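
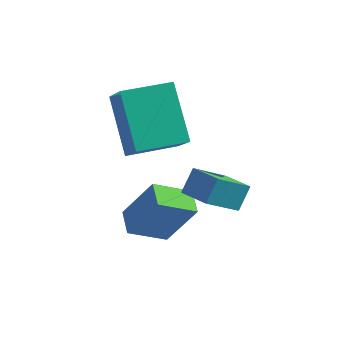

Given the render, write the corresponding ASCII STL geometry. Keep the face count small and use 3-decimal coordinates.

solid 
facet normal -0.840 -0.540 0.048
outer loop
vertex -2.194 -2.261 -0.313
vertex -3.005 -0.88 1.046
vertex -2.713 -1.546 -1.348
endloop
endfacet
facet normal 0.386 -0.657 -0.647
outer loop
vertex -1.335 -0.66 -1.426
vertex -2.194 -2.261 -0.313
vertex -2.713 -1.546 -1.348
endloop
endfacet
facet normal -0.840 -0.541 0.048
outer loop
vertex -2.713 -1.546 -1.348
vertex -3.005 -0.88 1.046
vertex -3.524 -0.166 0.012
endloop
endfacet
facet normal -0.381 0.526 -0.761
outer loop
vertex -3.524 -0.166 0.012
vertex -1.335 -0.66 -1.426
vertex -2.713 -1.546 -1.348
endloop
endfacet
facet normal 0.381 -0.525 0.761
outer loop
vertex -2.194 -2.261 -0.313
vertex -1.627 0.006 0.968
vertex -3.005 -0.88 1.046
endloop
endfacet
facet normal 0.386 -0.657 -0.647
outer loop
vertex -0.816 -1.374 -0.392
vertex -2.194 -2.261 -0.313
vertex -1.335 -0.66 -1.426
endloop
endfacet
facet normal 0.382 -0.525 0.761
outer loop
vertex -0.816 -1.374 -0.392
vertex -1.627 0.006 0.968
vertex -2.194 -2.261 -0.313
endloop
endfacet
facet normal -0.386 0.657 0.647
outer loop
vertex -3.005 -0.88 1.046
vertex -1.627 0.006 0.968
vertex -3.524 -0.166 0.012
endloop
endfacet
facet normal -0.381 0.525 -0.761
outer loop
vertex -2.146 0.721 -0.067
vertex -1.335 -0.66 -1.426
vertex -3.524 -0.166 0.012
endloop
endfacet
facet normal -0.386 0.657 0.647
outer loop
vertex -3.524 -0.166 0.012
vertex -1.627 0.006 0.968
vertex -2.146 0.721 -0.067
endloop
endfacet
facet normal 0.840 0.541 -0.048
outer loop
vertex -2.146 0.721 -0.067
vertex -0.816 -1.374 -0.392
vertex -1.335 -0.66 -1.426
endloop
endfacet
facet normal 0.840 0.541 -0.048
outer loop
vertex -1.627 0.006 0.968
vertex -0.816 -1.374 -0.392
vertex -2.146 0.721 -0.067
endloop
endfacet
facet normal -0.834 0.513 -0.203
outer loop
vertex -0.362 -3.055 0.138
vertex 0.406 -2.22 -0.904
vertex -0.566 -3.627 -0.47
endloop
endfacet
facet normal -0.498 -0.542 0.677
outer loop
vertex 0.234 -4.12 -0.276
vertex -0.362 -3.055 0.138
vertex -0.566 -3.627 -0.47
endloop
endfacet
facet normal -0.834 0.514 -0.202
outer loop
vertex -0.566 -3.627 -0.47
vertex 0.406 -2.22 -0.904
vertex 0.201 -2.792 -1.513
endloop
endfacet
facet normal -0.238 -0.665 -0.708
outer loop
vertex 0.201 -2.792 -1.513
vertex 0.234 -4.12 -0.276
vertex -0.566 -3.627 -0.47
endloop
endfacet
facet normal 0.238 0.665 0.708
outer loop
vertex -0.362 -3.055 0.138
vertex 1.206 -2.713 -0.71
vertex 0.406 -2.22 -0.904
endloop
endfacet
facet normal -0.498 -0.542 0.677
outer loop
vertex 0.439 -3.548 0.333
vertex -0.362 -3.055 0.138
vertex 0.234 -4.12 -0.276
endloop
endfacet
facet normal 0.237 0.666 0.707
outer loop
vertex 0.439 -3.548 0.333
vertex 1.206 -2.713 -0.71
vertex -0.362 -3.055 0.138
endloop
endfacet
facet normal 0.498 0.542 -0.677
outer loop
vertex 0.406 -2.22 -0.904
vertex 1.206 -2.713 -0.71
vertex 0.201 -2.792 -1.513
endloop
endfacet
facet normal -0.237 -0.665 -0.708
outer loop
vertex 1.002 -3.285 -1.318
vertex 0.234 -4.12 -0.276
vertex 0.201 -2.792 -1.513
endloop
endfacet
facet normal 0.498 0.542 -0.677
outer loop
vertex 0.201 -2.792 -1.513
vertex 1.206 -2.713 -0.71
vertex 1.002 -3.285 -1.318
endloop
endfacet
facet normal 0.834 -0.514 0.202
outer loop
vertex 1.002 -3.285 -1.318
vertex 0.439 -3.548 0.333
vertex 0.234 -4.12 -0.276
endloop
endfacet
facet normal 0.834 -0.513 0.203
outer loop
vertex 1.206 -2.713 -0.71
vertex 0.439 -3.548 0.333
vertex 1.002 -3.285 -1.318
endloop
endfacet
facet normal -0.515 -0.094 -0.852
outer loop
vertex -2.203 -3.394 -3.096
vertex -2.54 -2.623 -2.978
vertex -1.169 -2.837 -3.782
endloop
endfacet
facet normal 0.397 -0.907 -0.139
outer loop
vertex -0.3 -2.677 -2.342
vertex -2.203 -3.394 -3.096
vertex -1.169 -2.837 -3.782
endloop
endfacet
facet normal -0.515 -0.095 -0.852
outer loop
vertex -1.169 -2.837 -3.782
vertex -2.54 -2.623 -2.978
vertex -1.507 -2.066 -3.664
endloop
endfacet
facet normal 0.760 0.410 -0.504
outer loop
vertex -1.507 -2.066 -3.664
vertex -0.3 -2.677 -2.342
vertex -1.169 -2.837 -3.782
endloop
endfacet
facet normal -0.760 -0.409 0.504
outer loop
vertex -2.203 -3.394 -3.096
vertex -1.671 -2.463 -1.538
vertex -2.54 -2.623 -2.978
endloop
endfacet
facet normal 0.397 -0.907 -0.139
outer loop
vertex -1.333 -3.234 -1.656
vertex -2.203 -3.394 -3.096
vertex -0.3 -2.677 -2.342
endloop
endfacet
facet normal -0.760 -0.410 0.505
outer loop
vertex -1.333 -3.234 -1.656
vertex -1.671 -2.463 -1.538
vertex -2.203 -3.394 -3.096
endloop
endfacet
facet normal -0.397 0.907 0.139
outer loop
vertex -2.54 -2.623 -2.978
vertex -1.671 -2.463 -1.538
vertex -1.507 -2.066 -3.664
endloop
endfacet
facet normal 0.760 0.409 -0.505
outer loop
vertex -0.637 -1.906 -2.224
vertex -0.3 -2.677 -2.342
vertex -1.507 -2.066 -3.664
endloop
endfacet
facet normal -0.397 0.907 0.139
outer loop
vertex -1.507 -2.066 -3.664
vertex -1.671 -2.463 -1.538
vertex -0.637 -1.906 -2.224
endloop
endfacet
facet normal 0.515 0.095 0.852
outer loop
vertex -0.637 -1.906 -2.224
vertex -1.333 -3.234 -1.656
vertex -0.3 -2.677 -2.342
endloop
endfacet
facet normal 0.514 0.095 0.852
outer loop
vertex -1.671 -2.463 -1.538
vertex -1.333 -3.234 -1.656
vertex -0.637 -1.906 -2.224
endloop
endfacet

endsolid


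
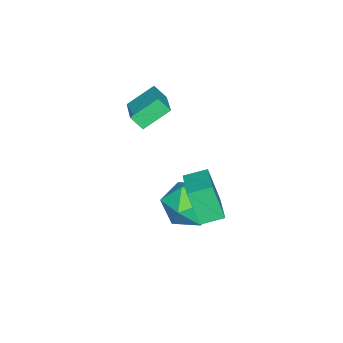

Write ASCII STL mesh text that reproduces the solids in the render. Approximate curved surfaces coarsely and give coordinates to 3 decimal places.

solid 
facet normal -0.582 0.567 0.583
outer loop
vertex -1.517 -0.748 1.885
vertex 0.03 0.21 2.498
vertex -1.606 -0.217 1.28
endloop
endfacet
facet normal -0.806 -0.499 -0.319
outer loop
vertex -0.75 -1.05 0.422
vertex -1.517 -0.748 1.885
vertex -1.606 -0.217 1.28
endloop
endfacet
facet normal -0.582 0.567 0.583
outer loop
vertex -1.606 -0.217 1.28
vertex 0.03 0.21 2.498
vertex -0.059 0.741 1.893
endloop
endfacet
facet normal -0.110 0.656 -0.747
outer loop
vertex -0.059 0.741 1.893
vertex -0.75 -1.05 0.422
vertex -1.606 -0.217 1.28
endloop
endfacet
facet normal 0.110 -0.656 0.747
outer loop
vertex -1.517 -0.748 1.885
vertex 0.886 -0.623 1.64
vertex 0.03 0.21 2.498
endloop
endfacet
facet normal -0.806 -0.499 -0.319
outer loop
vertex -0.661 -1.581 1.027
vertex -1.517 -0.748 1.885
vertex -0.75 -1.05 0.422
endloop
endfacet
facet normal 0.110 -0.656 0.747
outer loop
vertex -0.661 -1.581 1.027
vertex 0.886 -0.623 1.64
vertex -1.517 -0.748 1.885
endloop
endfacet
facet normal 0.806 0.499 0.319
outer loop
vertex 0.03 0.21 2.498
vertex 0.886 -0.623 1.64
vertex -0.059 0.741 1.893
endloop
endfacet
facet normal -0.110 0.656 -0.747
outer loop
vertex 0.797 -0.092 1.035
vertex -0.75 -1.05 0.422
vertex -0.059 0.741 1.893
endloop
endfacet
facet normal 0.806 0.499 0.319
outer loop
vertex -0.059 0.741 1.893
vertex 0.886 -0.623 1.64
vertex 0.797 -0.092 1.035
endloop
endfacet
facet normal 0.582 -0.567 -0.583
outer loop
vertex 0.797 -0.092 1.035
vertex -0.661 -1.581 1.027
vertex -0.75 -1.05 0.422
endloop
endfacet
facet normal 0.582 -0.567 -0.583
outer loop
vertex 0.886 -0.623 1.64
vertex -0.661 -1.581 1.027
vertex 0.797 -0.092 1.035
endloop
endfacet
facet normal -0.826 -0.485 -0.287
outer loop
vertex 2.957 2.733 0.825
vertex 2.391 3.537 1.095
vertex 3.118 3.357 -0.694
endloop
endfacet
facet normal 0.555 -0.788 -0.265
outer loop
vertex 4.729 4.303 -0.135
vertex 2.957 2.733 0.825
vertex 3.118 3.357 -0.694
endloop
endfacet
facet normal -0.826 -0.485 -0.287
outer loop
vertex 3.118 3.357 -0.694
vertex 2.391 3.537 1.095
vertex 2.552 4.161 -0.424
endloop
endfacet
facet normal 0.098 0.378 -0.921
outer loop
vertex 2.552 4.161 -0.424
vertex 4.729 4.303 -0.135
vertex 3.118 3.357 -0.694
endloop
endfacet
facet normal -0.098 -0.378 0.921
outer loop
vertex 2.957 2.733 0.825
vertex 4.002 4.483 1.654
vertex 2.391 3.537 1.095
endloop
endfacet
facet normal 0.555 -0.788 -0.265
outer loop
vertex 4.568 3.679 1.384
vertex 2.957 2.733 0.825
vertex 4.729 4.303 -0.135
endloop
endfacet
facet normal -0.098 -0.378 0.921
outer loop
vertex 4.568 3.679 1.384
vertex 4.002 4.483 1.654
vertex 2.957 2.733 0.825
endloop
endfacet
facet normal -0.555 0.788 0.265
outer loop
vertex 2.391 3.537 1.095
vertex 4.002 4.483 1.654
vertex 2.552 4.161 -0.424
endloop
endfacet
facet normal 0.098 0.378 -0.921
outer loop
vertex 4.163 5.107 0.135
vertex 4.729 4.303 -0.135
vertex 2.552 4.161 -0.424
endloop
endfacet
facet normal -0.555 0.788 0.265
outer loop
vertex 2.552 4.161 -0.424
vertex 4.002 4.483 1.654
vertex 4.163 5.107 0.135
endloop
endfacet
facet normal 0.826 0.485 0.287
outer loop
vertex 4.163 5.107 0.135
vertex 4.568 3.679 1.384
vertex 4.729 4.303 -0.135
endloop
endfacet
facet normal 0.826 0.485 0.287
outer loop
vertex 4.002 4.483 1.654
vertex 4.568 3.679 1.384
vertex 4.163 5.107 0.135
endloop
endfacet
facet normal -0.872 0.486 0.063
outer loop
vertex 1.722 3.712 -1.762
vertex 1.114 2.636 -1.871
vertex 1.431 3.058 -0.749
endloop
endfacet
facet normal -0.363 0.827 0.429
outer loop
vertex 1.722 3.712 -1.762
vertex 1.431 3.058 -0.749
vertex 2.545 3.596 -0.842
endloop
endfacet
facet normal 0.165 0.986 -0.023
outer loop
vertex 1.722 3.712 -1.762
vertex 2.545 3.596 -0.842
vertex 2.917 3.506 -2.022
endloop
endfacet
facet normal -0.018 0.743 -0.669
outer loop
vertex 1.722 3.712 -1.762
vertex 2.917 3.506 -2.022
vertex 2.033 2.912 -2.658
endloop
endfacet
facet normal -0.658 0.434 -0.616
outer loop
vertex 1.722 3.712 -1.762
vertex 2.033 2.912 -2.658
vertex 1.114 2.636 -1.871
endloop
endfacet
facet normal -0.106 0.378 0.920
outer loop
vertex 2.545 3.596 -0.842
vertex 1.431 3.058 -0.749
vertex 2.447 2.448 -0.382
endloop
endfacet
facet normal -0.928 -0.175 0.328
outer loop
vertex 1.431 3.058 -0.749
vertex 1.114 2.636 -1.871
vertex 1.563 1.854 -1.018
endloop
endfacet
facet normal -0.582 -0.259 -0.771
outer loop
vertex 1.114 2.636 -1.871
vertex 2.033 2.912 -2.658
vertex 1.935 1.764 -2.198
endloop
endfacet
facet normal 0.455 0.241 -0.857
outer loop
vertex 2.033 2.912 -2.658
vertex 2.917 3.506 -2.022
vertex 3.049 2.302 -2.291
endloop
endfacet
facet normal 0.749 0.635 0.188
outer loop
vertex 2.917 3.506 -2.022
vertex 2.545 3.596 -0.842
vertex 3.366 2.724 -1.169
endloop
endfacet
facet normal 0.018 -0.743 0.669
outer loop
vertex 2.758 1.648 -1.278
vertex 2.447 2.448 -0.382
vertex 1.563 1.854 -1.018
endloop
endfacet
facet normal -0.165 -0.986 0.023
outer loop
vertex 2.758 1.648 -1.278
vertex 1.563 1.854 -1.018
vertex 1.935 1.764 -2.198
endloop
endfacet
facet normal 0.363 -0.827 -0.429
outer loop
vertex 2.758 1.648 -1.278
vertex 1.935 1.764 -2.198
vertex 3.049 2.302 -2.291
endloop
endfacet
facet normal 0.872 -0.486 -0.063
outer loop
vertex 2.758 1.648 -1.278
vertex 3.049 2.302 -2.291
vertex 3.366 2.724 -1.169
endloop
endfacet
facet normal 0.658 -0.434 0.616
outer loop
vertex 2.758 1.648 -1.278
vertex 3.366 2.724 -1.169
vertex 2.447 2.448 -0.382
endloop
endfacet
facet normal -0.455 -0.241 0.857
outer loop
vertex 1.563 1.854 -1.018
vertex 2.447 2.448 -0.382
vertex 1.431 3.058 -0.749
endloop
endfacet
facet normal -0.749 -0.635 -0.188
outer loop
vertex 1.935 1.764 -2.198
vertex 1.563 1.854 -1.018
vertex 1.114 2.636 -1.871
endloop
endfacet
facet normal 0.106 -0.378 -0.920
outer loop
vertex 3.049 2.302 -2.291
vertex 1.935 1.764 -2.198
vertex 2.033 2.912 -2.658
endloop
endfacet
facet normal 0.928 0.175 -0.328
outer loop
vertex 3.366 2.724 -1.169
vertex 3.049 2.302 -2.291
vertex 2.917 3.506 -2.022
endloop
endfacet
facet normal 0.582 0.259 0.771
outer loop
vertex 2.447 2.448 -0.382
vertex 3.366 2.724 -1.169
vertex 2.545 3.596 -0.842
endloop
endfacet

endsolid


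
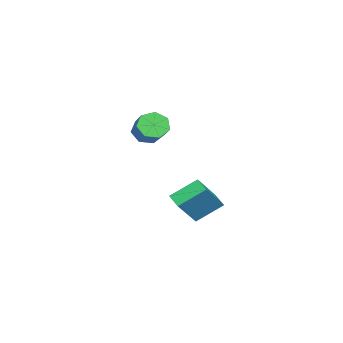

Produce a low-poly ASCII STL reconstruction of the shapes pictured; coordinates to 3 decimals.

solid 
facet normal -0.719 -0.451 -0.529
outer loop
vertex 2.0 -3.738 2.346
vertex 1.511 -3.526 2.83
vertex 1.733 -3.184 2.237
endloop
endfacet
facet normal 0.548 0.101 -0.831
outer loop
vertex 2.0 -3.738 2.346
vertex 1.733 -3.184 2.237
vertex 2.978 -3.125 3.065
endloop
endfacet
facet normal 0.547 0.103 -0.830
outer loop
vertex 2.978 -3.125 3.065
vertex 1.733 -3.184 2.237
vertex 2.71 -2.571 2.957
endloop
endfacet
facet normal 0.719 0.451 0.529
outer loop
vertex 2.978 -3.125 3.065
vertex 2.71 -2.571 2.957
vertex 2.489 -2.914 3.55
endloop
endfacet
facet normal -0.718 -0.451 -0.529
outer loop
vertex 1.733 -3.184 2.237
vertex 1.511 -3.526 2.83
vertex 1.298 -2.888 2.575
endloop
endfacet
facet normal 0.007 0.757 -0.654
outer loop
vertex 1.733 -3.184 2.237
vertex 1.298 -2.888 2.575
vertex 2.71 -2.571 2.957
endloop
endfacet
facet normal 0.007 0.757 -0.654
outer loop
vertex 2.71 -2.571 2.957
vertex 1.298 -2.888 2.575
vertex 2.276 -2.275 3.295
endloop
endfacet
facet normal 0.719 0.451 0.529
outer loop
vertex 2.71 -2.571 2.957
vertex 2.276 -2.275 3.295
vertex 2.489 -2.914 3.55
endloop
endfacet
facet normal -0.719 -0.451 -0.529
outer loop
vertex 1.298 -2.888 2.575
vertex 1.511 -3.526 2.83
vertex 1.024 -3.073 3.105
endloop
endfacet
facet normal -0.539 0.842 0.015
outer loop
vertex 1.298 -2.888 2.575
vertex 1.024 -3.073 3.105
vertex 2.276 -2.275 3.295
endloop
endfacet
facet normal -0.539 0.842 0.015
outer loop
vertex 2.276 -2.275 3.295
vertex 1.024 -3.073 3.105
vertex 2.002 -2.46 3.825
endloop
endfacet
facet normal 0.719 0.451 0.529
outer loop
vertex 2.276 -2.275 3.295
vertex 2.002 -2.46 3.825
vertex 2.489 -2.914 3.55
endloop
endfacet
facet normal -0.719 -0.452 -0.529
outer loop
vertex 1.024 -3.073 3.105
vertex 1.511 -3.526 2.83
vertex 1.117 -3.599 3.428
endloop
endfacet
facet normal -0.679 0.293 0.673
outer loop
vertex 1.024 -3.073 3.105
vertex 1.117 -3.599 3.428
vertex 2.002 -2.46 3.825
endloop
endfacet
facet normal -0.679 0.293 0.673
outer loop
vertex 2.002 -2.46 3.825
vertex 1.117 -3.599 3.428
vertex 2.095 -2.986 4.148
endloop
endfacet
facet normal 0.719 0.451 0.528
outer loop
vertex 2.002 -2.46 3.825
vertex 2.095 -2.986 4.148
vertex 2.489 -2.914 3.55
endloop
endfacet
facet normal -0.719 -0.450 -0.529
outer loop
vertex 1.117 -3.599 3.428
vertex 1.511 -3.526 2.83
vertex 1.506 -4.071 3.301
endloop
endfacet
facet normal -0.308 -0.476 0.824
outer loop
vertex 1.117 -3.599 3.428
vertex 1.506 -4.071 3.301
vertex 2.095 -2.986 4.148
endloop
endfacet
facet normal -0.308 -0.476 0.824
outer loop
vertex 2.095 -2.986 4.148
vertex 1.506 -4.071 3.301
vertex 2.484 -3.458 4.021
endloop
endfacet
facet normal 0.719 0.451 0.528
outer loop
vertex 2.095 -2.986 4.148
vertex 2.484 -3.458 4.021
vertex 2.489 -2.914 3.55
endloop
endfacet
facet normal -0.719 -0.450 -0.529
outer loop
vertex 1.506 -4.071 3.301
vertex 1.511 -3.526 2.83
vertex 1.899 -4.133 2.819
endloop
endfacet
facet normal 0.295 -0.887 0.355
outer loop
vertex 1.506 -4.071 3.301
vertex 1.899 -4.133 2.819
vertex 2.484 -3.458 4.021
endloop
endfacet
facet normal 0.295 -0.887 0.355
outer loop
vertex 2.484 -3.458 4.021
vertex 1.899 -4.133 2.819
vertex 2.877 -3.52 3.539
endloop
endfacet
facet normal 0.719 0.451 0.528
outer loop
vertex 2.484 -3.458 4.021
vertex 2.877 -3.52 3.539
vertex 2.489 -2.914 3.55
endloop
endfacet
facet normal -0.719 -0.450 -0.529
outer loop
vertex 1.899 -4.133 2.819
vertex 1.511 -3.526 2.83
vertex 2.0 -3.738 2.346
endloop
endfacet
facet normal 0.676 -0.630 -0.382
outer loop
vertex 1.899 -4.133 2.819
vertex 2.0 -3.738 2.346
vertex 2.877 -3.52 3.539
endloop
endfacet
facet normal 0.676 -0.631 -0.382
outer loop
vertex 2.877 -3.52 3.539
vertex 2.0 -3.738 2.346
vertex 2.978 -3.125 3.065
endloop
endfacet
facet normal 0.719 0.451 0.529
outer loop
vertex 2.877 -3.52 3.539
vertex 2.978 -3.125 3.065
vertex 2.489 -2.914 3.55
endloop
endfacet
facet normal -0.648 0.230 -0.726
outer loop
vertex -0.717 -2.529 -2.592
vertex -1.325 -1.463 -1.712
vertex -0.167 -1.96 -2.902
endloop
endfacet
facet normal 0.402 -0.706 -0.583
outer loop
vertex 1.005 -2.377 -1.588
vertex -0.717 -2.529 -2.592
vertex -0.167 -1.96 -2.902
endloop
endfacet
facet normal -0.648 0.230 -0.726
outer loop
vertex -0.167 -1.96 -2.902
vertex -1.325 -1.463 -1.712
vertex -0.775 -0.894 -2.022
endloop
endfacet
facet normal 0.647 0.670 -0.364
outer loop
vertex -0.775 -0.894 -2.022
vertex 1.005 -2.377 -1.588
vertex -0.167 -1.96 -2.902
endloop
endfacet
facet normal -0.647 -0.670 0.364
outer loop
vertex -0.717 -2.529 -2.592
vertex -0.153 -1.88 -0.398
vertex -1.325 -1.463 -1.712
endloop
endfacet
facet normal 0.402 -0.706 -0.583
outer loop
vertex 0.455 -2.946 -1.278
vertex -0.717 -2.529 -2.592
vertex 1.005 -2.377 -1.588
endloop
endfacet
facet normal -0.647 -0.670 0.364
outer loop
vertex 0.455 -2.946 -1.278
vertex -0.153 -1.88 -0.398
vertex -0.717 -2.529 -2.592
endloop
endfacet
facet normal -0.402 0.706 0.583
outer loop
vertex -1.325 -1.463 -1.712
vertex -0.153 -1.88 -0.398
vertex -0.775 -0.894 -2.022
endloop
endfacet
facet normal 0.647 0.670 -0.364
outer loop
vertex 0.397 -1.311 -0.708
vertex 1.005 -2.377 -1.588
vertex -0.775 -0.894 -2.022
endloop
endfacet
facet normal -0.402 0.706 0.583
outer loop
vertex -0.775 -0.894 -2.022
vertex -0.153 -1.88 -0.398
vertex 0.397 -1.311 -0.708
endloop
endfacet
facet normal 0.648 -0.230 0.726
outer loop
vertex 0.397 -1.311 -0.708
vertex 0.455 -2.946 -1.278
vertex 1.005 -2.377 -1.588
endloop
endfacet
facet normal 0.648 -0.230 0.726
outer loop
vertex -0.153 -1.88 -0.398
vertex 0.455 -2.946 -1.278
vertex 0.397 -1.311 -0.708
endloop
endfacet

endsolid


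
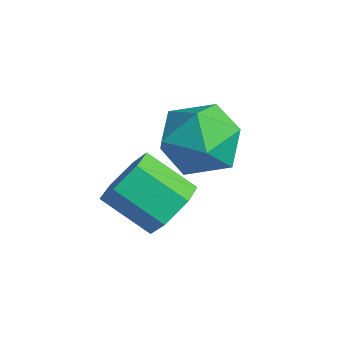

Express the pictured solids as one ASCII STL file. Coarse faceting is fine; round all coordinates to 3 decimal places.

solid 
facet normal -0.543 0.840 0.014
outer loop
vertex -3.256 0.042 -3.472
vertex -4.174 -0.552 -3.457
vertex -3.697 -0.259 -2.517
endloop
endfacet
facet normal 0.086 0.938 0.335
outer loop
vertex -3.256 0.042 -3.472
vertex -3.697 -0.259 -2.517
vertex -2.614 -0.307 -2.659
endloop
endfacet
facet normal 0.600 0.788 -0.136
outer loop
vertex -3.256 0.042 -3.472
vertex -2.614 -0.307 -2.659
vertex -2.421 -0.631 -3.686
endloop
endfacet
facet normal 0.289 0.597 -0.749
outer loop
vertex -3.256 0.042 -3.472
vertex -2.421 -0.631 -3.686
vertex -3.386 -0.782 -4.179
endloop
endfacet
facet normal -0.418 0.629 -0.656
outer loop
vertex -3.256 0.042 -3.472
vertex -3.386 -0.782 -4.179
vertex -4.174 -0.552 -3.457
endloop
endfacet
facet normal 0.135 0.470 0.872
outer loop
vertex -2.614 -0.307 -2.659
vertex -3.697 -0.259 -2.517
vertex -3.134 -1.118 -2.141
endloop
endfacet
facet normal -0.883 0.311 0.351
outer loop
vertex -3.697 -0.259 -2.517
vertex -4.174 -0.552 -3.457
vertex -4.099 -1.269 -2.634
endloop
endfacet
facet normal -0.680 -0.032 -0.732
outer loop
vertex -4.174 -0.552 -3.457
vertex -3.386 -0.782 -4.179
vertex -3.906 -1.593 -3.661
endloop
endfacet
facet normal 0.464 -0.082 -0.882
outer loop
vertex -3.386 -0.782 -4.179
vertex -2.421 -0.631 -3.686
vertex -2.823 -1.641 -3.803
endloop
endfacet
facet normal 0.968 0.228 0.110
outer loop
vertex -2.421 -0.631 -3.686
vertex -2.614 -0.307 -2.659
vertex -2.346 -1.348 -2.863
endloop
endfacet
facet normal -0.289 -0.597 0.749
outer loop
vertex -3.264 -1.942 -2.848
vertex -3.134 -1.118 -2.141
vertex -4.099 -1.269 -2.634
endloop
endfacet
facet normal -0.600 -0.788 0.136
outer loop
vertex -3.264 -1.942 -2.848
vertex -4.099 -1.269 -2.634
vertex -3.906 -1.593 -3.661
endloop
endfacet
facet normal -0.086 -0.938 -0.335
outer loop
vertex -3.264 -1.942 -2.848
vertex -3.906 -1.593 -3.661
vertex -2.823 -1.641 -3.803
endloop
endfacet
facet normal 0.543 -0.840 -0.014
outer loop
vertex -3.264 -1.942 -2.848
vertex -2.823 -1.641 -3.803
vertex -2.346 -1.348 -2.863
endloop
endfacet
facet normal 0.418 -0.629 0.656
outer loop
vertex -3.264 -1.942 -2.848
vertex -2.346 -1.348 -2.863
vertex -3.134 -1.118 -2.141
endloop
endfacet
facet normal -0.464 0.082 0.882
outer loop
vertex -4.099 -1.269 -2.634
vertex -3.134 -1.118 -2.141
vertex -3.697 -0.259 -2.517
endloop
endfacet
facet normal -0.968 -0.228 -0.110
outer loop
vertex -3.906 -1.593 -3.661
vertex -4.099 -1.269 -2.634
vertex -4.174 -0.552 -3.457
endloop
endfacet
facet normal -0.135 -0.470 -0.872
outer loop
vertex -2.823 -1.641 -3.803
vertex -3.906 -1.593 -3.661
vertex -3.386 -0.782 -4.179
endloop
endfacet
facet normal 0.883 -0.311 -0.351
outer loop
vertex -2.346 -1.348 -2.863
vertex -2.823 -1.641 -3.803
vertex -2.421 -0.631 -3.686
endloop
endfacet
facet normal 0.680 0.032 0.732
outer loop
vertex -3.134 -1.118 -2.141
vertex -2.346 -1.348 -2.863
vertex -2.614 -0.307 -2.659
endloop
endfacet
facet normal 0.664 0.492 -0.562
outer loop
vertex -1.667 -2.22 -3.638
vertex -2.142 -2.295 -4.265
vertex -2.208 -1.666 -3.792
endloop
endfacet
facet normal 0.298 0.515 0.804
outer loop
vertex -1.667 -2.22 -3.638
vertex -2.208 -1.666 -3.792
vertex -2.623 -2.93 -2.829
endloop
endfacet
facet normal 0.299 0.514 0.804
outer loop
vertex -2.623 -2.93 -2.829
vertex -2.208 -1.666 -3.792
vertex -3.164 -2.376 -2.982
endloop
endfacet
facet normal -0.664 -0.493 0.563
outer loop
vertex -2.623 -2.93 -2.829
vertex -3.164 -2.376 -2.982
vertex -3.098 -3.005 -3.455
endloop
endfacet
facet normal 0.663 0.493 -0.563
outer loop
vertex -2.208 -1.666 -3.792
vertex -2.142 -2.295 -4.265
vertex -2.684 -1.741 -4.418
endloop
endfacet
facet normal -0.444 0.865 0.234
outer loop
vertex -2.208 -1.666 -3.792
vertex -2.684 -1.741 -4.418
vertex -3.164 -2.376 -2.982
endloop
endfacet
facet normal -0.444 0.865 0.234
outer loop
vertex -3.164 -2.376 -2.982
vertex -2.684 -1.741 -4.418
vertex -3.64 -2.451 -3.608
endloop
endfacet
facet normal -0.663 -0.493 0.563
outer loop
vertex -3.164 -2.376 -2.982
vertex -3.64 -2.451 -3.608
vertex -3.098 -3.005 -3.455
endloop
endfacet
facet normal 0.663 0.494 -0.562
outer loop
vertex -2.684 -1.741 -4.418
vertex -2.142 -2.295 -4.265
vertex -2.617 -2.37 -4.891
endloop
endfacet
facet normal -0.743 0.350 -0.570
outer loop
vertex -2.684 -1.741 -4.418
vertex -2.617 -2.37 -4.891
vertex -3.64 -2.451 -3.608
endloop
endfacet
facet normal -0.743 0.351 -0.570
outer loop
vertex -3.64 -2.451 -3.608
vertex -2.617 -2.37 -4.891
vertex -3.573 -3.08 -4.082
endloop
endfacet
facet normal -0.664 -0.494 0.562
outer loop
vertex -3.64 -2.451 -3.608
vertex -3.573 -3.08 -4.082
vertex -3.098 -3.005 -3.455
endloop
endfacet
facet normal 0.664 0.493 -0.563
outer loop
vertex -2.617 -2.37 -4.891
vertex -2.142 -2.295 -4.265
vertex -2.076 -2.924 -4.738
endloop
endfacet
facet normal -0.299 -0.514 -0.804
outer loop
vertex -2.617 -2.37 -4.891
vertex -2.076 -2.924 -4.738
vertex -3.573 -3.08 -4.082
endloop
endfacet
facet normal -0.298 -0.515 -0.804
outer loop
vertex -3.573 -3.08 -4.082
vertex -2.076 -2.924 -4.738
vertex -3.032 -3.634 -3.928
endloop
endfacet
facet normal -0.664 -0.492 0.562
outer loop
vertex -3.573 -3.08 -4.082
vertex -3.032 -3.634 -3.928
vertex -3.098 -3.005 -3.455
endloop
endfacet
facet normal 0.663 0.493 -0.563
outer loop
vertex -2.076 -2.924 -4.738
vertex -2.142 -2.295 -4.265
vertex -1.6 -2.849 -4.112
endloop
endfacet
facet normal 0.444 -0.865 -0.234
outer loop
vertex -2.076 -2.924 -4.738
vertex -1.6 -2.849 -4.112
vertex -3.032 -3.634 -3.928
endloop
endfacet
facet normal 0.444 -0.865 -0.234
outer loop
vertex -3.032 -3.634 -3.928
vertex -1.6 -2.849 -4.112
vertex -2.556 -3.559 -3.302
endloop
endfacet
facet normal -0.663 -0.493 0.563
outer loop
vertex -3.032 -3.634 -3.928
vertex -2.556 -3.559 -3.302
vertex -3.098 -3.005 -3.455
endloop
endfacet
facet normal 0.664 0.494 -0.562
outer loop
vertex -1.6 -2.849 -4.112
vertex -2.142 -2.295 -4.265
vertex -1.667 -2.22 -3.638
endloop
endfacet
facet normal 0.743 -0.350 0.570
outer loop
vertex -1.6 -2.849 -4.112
vertex -1.667 -2.22 -3.638
vertex -2.556 -3.559 -3.302
endloop
endfacet
facet normal 0.743 -0.350 0.571
outer loop
vertex -2.556 -3.559 -3.302
vertex -1.667 -2.22 -3.638
vertex -2.623 -2.93 -2.829
endloop
endfacet
facet normal -0.663 -0.494 0.562
outer loop
vertex -2.556 -3.559 -3.302
vertex -2.623 -2.93 -2.829
vertex -3.098 -3.005 -3.455
endloop
endfacet

endsolid


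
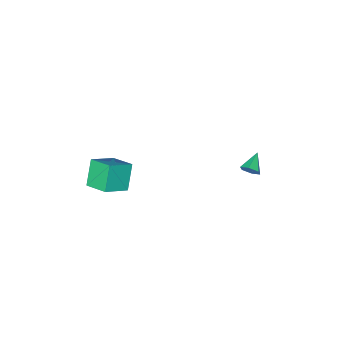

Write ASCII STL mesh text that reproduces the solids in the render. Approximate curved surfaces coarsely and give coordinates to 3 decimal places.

solid 
facet normal 0.784 0.410 -0.465
outer loop
vertex -2.925 0.456 1.047
vertex -3.296 0.859 0.777
vertex -3.044 0.99 1.317
endloop
endfacet
facet normal 0.240 -0.395 0.887
outer loop
vertex -2.925 0.456 1.047
vertex -3.044 0.99 1.317
vertex -4.284 0.341 1.363
endloop
endfacet
facet normal 0.784 0.412 -0.465
outer loop
vertex -3.044 0.99 1.317
vertex -3.296 0.859 0.777
vertex -3.415 1.392 1.048
endloop
endfacet
facet normal -0.187 0.421 0.888
outer loop
vertex -3.044 0.99 1.317
vertex -3.415 1.392 1.048
vertex -4.284 0.341 1.363
endloop
endfacet
facet normal 0.785 0.411 -0.464
outer loop
vertex -3.415 1.392 1.048
vertex -3.296 0.859 0.777
vertex -3.666 1.261 0.507
endloop
endfacet
facet normal -0.731 0.658 0.180
outer loop
vertex -3.415 1.392 1.048
vertex -3.666 1.261 0.507
vertex -4.284 0.341 1.363
endloop
endfacet
facet normal 0.785 0.410 -0.464
outer loop
vertex -3.666 1.261 0.507
vertex -3.296 0.859 0.777
vertex -3.547 0.728 0.237
endloop
endfacet
facet normal -0.846 0.078 -0.527
outer loop
vertex -3.666 1.261 0.507
vertex -3.547 0.728 0.237
vertex -4.284 0.341 1.363
endloop
endfacet
facet normal 0.785 0.410 -0.464
outer loop
vertex -3.547 0.728 0.237
vertex -3.296 0.859 0.777
vertex -3.177 0.325 0.507
endloop
endfacet
facet normal -0.419 -0.739 -0.528
outer loop
vertex -3.547 0.728 0.237
vertex -3.177 0.325 0.507
vertex -4.284 0.341 1.363
endloop
endfacet
facet normal 0.784 0.410 -0.465
outer loop
vertex -3.177 0.325 0.507
vertex -3.296 0.859 0.777
vertex -2.925 0.456 1.047
endloop
endfacet
facet normal 0.124 -0.976 0.179
outer loop
vertex -3.177 0.325 0.507
vertex -2.925 0.456 1.047
vertex -4.284 0.341 1.363
endloop
endfacet
facet normal -0.466 -0.338 0.818
outer loop
vertex 3.792 -2.377 3.493
vertex 2.377 -2.26 2.734
vertex 3.944 -3.803 2.991
endloop
endfacet
facet normal 0.879 -0.072 0.472
outer loop
vertex 4.723 -3.24 1.626
vertex 3.792 -2.377 3.493
vertex 3.944 -3.803 2.991
endloop
endfacet
facet normal -0.466 -0.337 0.818
outer loop
vertex 3.944 -3.803 2.991
vertex 2.377 -2.26 2.734
vertex 2.529 -3.687 2.232
endloop
endfacet
facet normal 0.100 -0.939 -0.330
outer loop
vertex 2.529 -3.687 2.232
vertex 4.723 -3.24 1.626
vertex 3.944 -3.803 2.991
endloop
endfacet
facet normal -0.100 0.939 0.330
outer loop
vertex 3.792 -2.377 3.493
vertex 3.156 -1.697 1.369
vertex 2.377 -2.26 2.734
endloop
endfacet
facet normal 0.879 -0.072 0.472
outer loop
vertex 4.571 -1.813 2.128
vertex 3.792 -2.377 3.493
vertex 4.723 -3.24 1.626
endloop
endfacet
facet normal -0.100 0.938 0.330
outer loop
vertex 4.571 -1.813 2.128
vertex 3.156 -1.697 1.369
vertex 3.792 -2.377 3.493
endloop
endfacet
facet normal -0.879 0.072 -0.472
outer loop
vertex 2.377 -2.26 2.734
vertex 3.156 -1.697 1.369
vertex 2.529 -3.687 2.232
endloop
endfacet
facet normal 0.100 -0.938 -0.331
outer loop
vertex 3.308 -3.123 0.867
vertex 4.723 -3.24 1.626
vertex 2.529 -3.687 2.232
endloop
endfacet
facet normal -0.879 0.072 -0.472
outer loop
vertex 2.529 -3.687 2.232
vertex 3.156 -1.697 1.369
vertex 3.308 -3.123 0.867
endloop
endfacet
facet normal 0.466 0.337 -0.818
outer loop
vertex 3.308 -3.123 0.867
vertex 4.571 -1.813 2.128
vertex 4.723 -3.24 1.626
endloop
endfacet
facet normal 0.466 0.338 -0.818
outer loop
vertex 3.156 -1.697 1.369
vertex 4.571 -1.813 2.128
vertex 3.308 -3.123 0.867
endloop
endfacet

endsolid


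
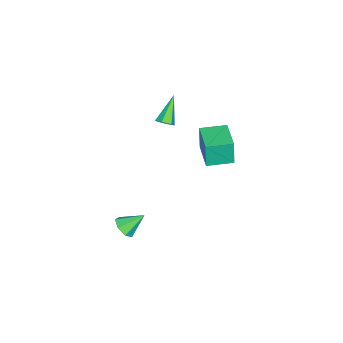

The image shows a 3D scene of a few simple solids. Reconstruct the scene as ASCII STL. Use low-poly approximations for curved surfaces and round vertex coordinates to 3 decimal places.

solid 
facet normal 0.741 0.081 -0.666
outer loop
vertex -1.142 -1.365 1.487
vertex -1.522 -1.373 1.063
vertex -1.366 -0.877 1.297
endloop
endfacet
facet normal 0.342 0.473 0.812
outer loop
vertex -1.142 -1.365 1.487
vertex -1.366 -0.877 1.297
vertex -2.938 -1.527 2.337
endloop
endfacet
facet normal 0.741 0.082 -0.667
outer loop
vertex -1.366 -0.877 1.297
vertex -1.522 -1.373 1.063
vertex -1.747 -0.884 0.873
endloop
endfacet
facet normal -0.251 0.945 0.210
outer loop
vertex -1.366 -0.877 1.297
vertex -1.747 -0.884 0.873
vertex -2.938 -1.527 2.337
endloop
endfacet
facet normal 0.741 0.082 -0.667
outer loop
vertex -1.747 -0.884 0.873
vertex -1.522 -1.373 1.063
vertex -1.903 -1.38 0.639
endloop
endfacet
facet normal -0.779 0.451 -0.436
outer loop
vertex -1.747 -0.884 0.873
vertex -1.903 -1.38 0.639
vertex -2.938 -1.527 2.337
endloop
endfacet
facet normal 0.741 0.080 -0.667
outer loop
vertex -1.903 -1.38 0.639
vertex -1.522 -1.373 1.063
vertex -1.679 -1.868 0.829
endloop
endfacet
facet normal -0.712 -0.513 -0.479
outer loop
vertex -1.903 -1.38 0.639
vertex -1.679 -1.868 0.829
vertex -2.938 -1.527 2.337
endloop
endfacet
facet normal 0.741 0.080 -0.667
outer loop
vertex -1.679 -1.868 0.829
vertex -1.522 -1.373 1.063
vertex -1.298 -1.861 1.253
endloop
endfacet
facet normal -0.119 -0.985 0.123
outer loop
vertex -1.679 -1.868 0.829
vertex -1.298 -1.861 1.253
vertex -2.938 -1.527 2.337
endloop
endfacet
facet normal 0.741 0.081 -0.666
outer loop
vertex -1.298 -1.861 1.253
vertex -1.522 -1.373 1.063
vertex -1.142 -1.365 1.487
endloop
endfacet
facet normal 0.408 -0.491 0.769
outer loop
vertex -1.298 -1.861 1.253
vertex -1.142 -1.365 1.487
vertex -2.938 -1.527 2.337
endloop
endfacet
facet normal -0.599 0.800 0.017
outer loop
vertex -4.299 1.145 -0.395
vertex -2.755 2.299 -0.291
vertex -4.244 1.221 -2.042
endloop
endfacet
facet normal -0.800 -0.598 -0.054
outer loop
vertex -3.285 -0.059 -2.069
vertex -4.299 1.145 -0.395
vertex -4.244 1.221 -2.042
endloop
endfacet
facet normal -0.599 0.800 0.017
outer loop
vertex -4.244 1.221 -2.042
vertex -2.755 2.299 -0.291
vertex -2.7 2.375 -1.938
endloop
endfacet
facet normal 0.033 0.046 -0.998
outer loop
vertex -2.7 2.375 -1.938
vertex -3.285 -0.059 -2.069
vertex -4.244 1.221 -2.042
endloop
endfacet
facet normal -0.033 -0.046 0.998
outer loop
vertex -4.299 1.145 -0.395
vertex -1.796 1.019 -0.318
vertex -2.755 2.299 -0.291
endloop
endfacet
facet normal -0.800 -0.598 -0.054
outer loop
vertex -3.34 -0.135 -0.422
vertex -4.299 1.145 -0.395
vertex -3.285 -0.059 -2.069
endloop
endfacet
facet normal -0.033 -0.046 0.998
outer loop
vertex -3.34 -0.135 -0.422
vertex -1.796 1.019 -0.318
vertex -4.299 1.145 -0.395
endloop
endfacet
facet normal 0.800 0.598 0.054
outer loop
vertex -2.755 2.299 -0.291
vertex -1.796 1.019 -0.318
vertex -2.7 2.375 -1.938
endloop
endfacet
facet normal 0.033 0.046 -0.998
outer loop
vertex -1.741 1.095 -1.965
vertex -3.285 -0.059 -2.069
vertex -2.7 2.375 -1.938
endloop
endfacet
facet normal 0.800 0.598 0.054
outer loop
vertex -2.7 2.375 -1.938
vertex -1.796 1.019 -0.318
vertex -1.741 1.095 -1.965
endloop
endfacet
facet normal 0.599 -0.800 -0.017
outer loop
vertex -1.741 1.095 -1.965
vertex -3.34 -0.135 -0.422
vertex -3.285 -0.059 -2.069
endloop
endfacet
facet normal 0.599 -0.800 -0.017
outer loop
vertex -1.796 1.019 -0.318
vertex -3.34 -0.135 -0.422
vertex -1.741 1.095 -1.965
endloop
endfacet
facet normal 0.447 -0.625 -0.640
outer loop
vertex 4.828 -0.944 -2.546
vertex 4.252 -0.871 -3.02
vertex 4.88 -0.462 -2.981
endloop
endfacet
facet normal 0.617 0.490 0.616
outer loop
vertex 4.828 -0.944 -2.546
vertex 4.88 -0.462 -2.981
vertex 3.608 0.031 -2.1
endloop
endfacet
facet normal 0.447 -0.626 -0.639
outer loop
vertex 4.88 -0.462 -2.981
vertex 4.252 -0.871 -3.02
vertex 4.459 -0.288 -3.446
endloop
endfacet
facet normal 0.369 0.929 0.013
outer loop
vertex 4.88 -0.462 -2.981
vertex 4.459 -0.288 -3.446
vertex 3.608 0.031 -2.1
endloop
endfacet
facet normal 0.447 -0.626 -0.639
outer loop
vertex 4.459 -0.288 -3.446
vertex 4.252 -0.871 -3.02
vertex 3.882 -0.553 -3.59
endloop
endfacet
facet normal -0.300 0.868 -0.395
outer loop
vertex 4.459 -0.288 -3.446
vertex 3.882 -0.553 -3.59
vertex 3.608 0.031 -2.1
endloop
endfacet
facet normal 0.447 -0.626 -0.639
outer loop
vertex 3.882 -0.553 -3.59
vertex 4.252 -0.871 -3.02
vertex 3.584 -1.057 -3.305
endloop
endfacet
facet normal -0.886 0.353 -0.301
outer loop
vertex 3.882 -0.553 -3.59
vertex 3.584 -1.057 -3.305
vertex 3.608 0.031 -2.1
endloop
endfacet
facet normal 0.447 -0.626 -0.639
outer loop
vertex 3.584 -1.057 -3.305
vertex 4.252 -0.871 -3.02
vertex 3.789 -1.42 -2.806
endloop
endfacet
facet normal -0.948 -0.227 0.224
outer loop
vertex 3.584 -1.057 -3.305
vertex 3.789 -1.42 -2.806
vertex 3.608 0.031 -2.1
endloop
endfacet
facet normal 0.447 -0.626 -0.639
outer loop
vertex 3.789 -1.42 -2.806
vertex 4.252 -0.871 -3.02
vertex 4.343 -1.37 -2.468
endloop
endfacet
facet normal -0.439 -0.437 0.785
outer loop
vertex 3.789 -1.42 -2.806
vertex 4.343 -1.37 -2.468
vertex 3.608 0.031 -2.1
endloop
endfacet
facet normal 0.447 -0.626 -0.639
outer loop
vertex 4.343 -1.37 -2.468
vertex 4.252 -0.871 -3.02
vertex 4.828 -0.944 -2.546
endloop
endfacet
facet normal 0.257 -0.117 0.959
outer loop
vertex 4.343 -1.37 -2.468
vertex 4.828 -0.944 -2.546
vertex 3.608 0.031 -2.1
endloop
endfacet

endsolid


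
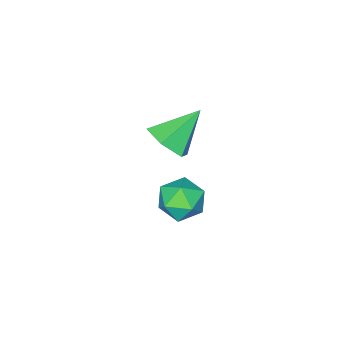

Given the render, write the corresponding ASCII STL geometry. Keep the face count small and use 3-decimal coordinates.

solid 
facet normal 0.730 -0.188 -0.657
outer loop
vertex 0.587 -0.154 2.867
vertex 0.105 0.466 2.155
vertex 0.815 0.88 2.825
endloop
endfacet
facet normal 0.279 -0.022 0.960
outer loop
vertex 0.587 -0.154 2.867
vertex 0.815 0.88 2.825
vertex -1.325 0.834 3.445
endloop
endfacet
facet normal 0.730 -0.187 -0.658
outer loop
vertex 0.815 0.88 2.825
vertex 0.105 0.466 2.155
vertex 0.333 1.501 2.113
endloop
endfacet
facet normal 0.153 0.794 0.588
outer loop
vertex 0.815 0.88 2.825
vertex 0.333 1.501 2.113
vertex -1.325 0.834 3.445
endloop
endfacet
facet normal 0.729 -0.187 -0.658
outer loop
vertex 0.333 1.501 2.113
vertex 0.105 0.466 2.155
vertex -0.377 1.087 1.444
endloop
endfacet
facet normal -0.435 0.896 -0.093
outer loop
vertex 0.333 1.501 2.113
vertex -0.377 1.087 1.444
vertex -1.325 0.834 3.445
endloop
endfacet
facet normal 0.729 -0.187 -0.658
outer loop
vertex -0.377 1.087 1.444
vertex 0.105 0.466 2.155
vertex -0.605 0.052 1.486
endloop
endfacet
facet normal -0.897 0.181 -0.402
outer loop
vertex -0.377 1.087 1.444
vertex -0.605 0.052 1.486
vertex -1.325 0.834 3.445
endloop
endfacet
facet normal 0.729 -0.188 -0.658
outer loop
vertex -0.605 0.052 1.486
vertex 0.105 0.466 2.155
vertex -0.123 -0.568 2.198
endloop
endfacet
facet normal -0.772 -0.635 -0.030
outer loop
vertex -0.605 0.052 1.486
vertex -0.123 -0.568 2.198
vertex -1.325 0.834 3.445
endloop
endfacet
facet normal 0.729 -0.188 -0.658
outer loop
vertex -0.123 -0.568 2.198
vertex 0.105 0.466 2.155
vertex 0.587 -0.154 2.867
endloop
endfacet
facet normal -0.184 -0.737 0.651
outer loop
vertex -0.123 -0.568 2.198
vertex 0.587 -0.154 2.867
vertex -1.325 0.834 3.445
endloop
endfacet
facet normal -0.299 0.948 0.113
outer loop
vertex -0.97 1.375 -2.612
vertex -1.279 1.155 -1.587
vertex -0.261 1.5 -1.789
endloop
endfacet
facet normal 0.244 0.905 -0.348
outer loop
vertex -0.97 1.375 -2.612
vertex -0.261 1.5 -1.789
vertex 0.067 1.05 -2.73
endloop
endfacet
facet normal 0.048 0.473 -0.880
outer loop
vertex -0.97 1.375 -2.612
vertex 0.067 1.05 -2.73
vertex -0.748 0.427 -3.109
endloop
endfacet
facet normal -0.615 0.248 -0.748
outer loop
vertex -0.97 1.375 -2.612
vertex -0.748 0.427 -3.109
vertex -1.58 0.492 -2.403
endloop
endfacet
facet normal -0.830 0.542 -0.134
outer loop
vertex -0.97 1.375 -2.612
vertex -1.58 0.492 -2.403
vertex -1.279 1.155 -1.587
endloop
endfacet
facet normal 0.797 0.604 -0.011
outer loop
vertex 0.067 1.05 -2.73
vertex -0.261 1.5 -1.789
vertex 0.4 0.628 -1.777
endloop
endfacet
facet normal -0.082 0.672 0.736
outer loop
vertex -0.261 1.5 -1.789
vertex -1.279 1.155 -1.587
vertex -0.432 0.693 -1.071
endloop
endfacet
facet normal -0.942 0.015 0.336
outer loop
vertex -1.279 1.155 -1.587
vertex -1.58 0.492 -2.403
vertex -1.247 0.07 -1.45
endloop
endfacet
facet normal -0.595 -0.460 -0.659
outer loop
vertex -1.58 0.492 -2.403
vertex -0.748 0.427 -3.109
vertex -0.919 -0.38 -2.391
endloop
endfacet
facet normal 0.479 -0.096 -0.872
outer loop
vertex -0.748 0.427 -3.109
vertex 0.067 1.05 -2.73
vertex 0.099 -0.035 -2.593
endloop
endfacet
facet normal 0.615 -0.248 0.748
outer loop
vertex -0.21 -0.255 -1.568
vertex 0.4 0.628 -1.777
vertex -0.432 0.693 -1.071
endloop
endfacet
facet normal -0.048 -0.473 0.880
outer loop
vertex -0.21 -0.255 -1.568
vertex -0.432 0.693 -1.071
vertex -1.247 0.07 -1.45
endloop
endfacet
facet normal -0.244 -0.905 0.348
outer loop
vertex -0.21 -0.255 -1.568
vertex -1.247 0.07 -1.45
vertex -0.919 -0.38 -2.391
endloop
endfacet
facet normal 0.299 -0.948 -0.113
outer loop
vertex -0.21 -0.255 -1.568
vertex -0.919 -0.38 -2.391
vertex 0.099 -0.035 -2.593
endloop
endfacet
facet normal 0.830 -0.542 0.134
outer loop
vertex -0.21 -0.255 -1.568
vertex 0.099 -0.035 -2.593
vertex 0.4 0.628 -1.777
endloop
endfacet
facet normal 0.595 0.460 0.659
outer loop
vertex -0.432 0.693 -1.071
vertex 0.4 0.628 -1.777
vertex -0.261 1.5 -1.789
endloop
endfacet
facet normal -0.479 0.096 0.872
outer loop
vertex -1.247 0.07 -1.45
vertex -0.432 0.693 -1.071
vertex -1.279 1.155 -1.587
endloop
endfacet
facet normal -0.797 -0.604 0.011
outer loop
vertex -0.919 -0.38 -2.391
vertex -1.247 0.07 -1.45
vertex -1.58 0.492 -2.403
endloop
endfacet
facet normal 0.082 -0.672 -0.736
outer loop
vertex 0.099 -0.035 -2.593
vertex -0.919 -0.38 -2.391
vertex -0.748 0.427 -3.109
endloop
endfacet
facet normal 0.942 -0.015 -0.336
outer loop
vertex 0.4 0.628 -1.777
vertex 0.099 -0.035 -2.593
vertex 0.067 1.05 -2.73
endloop
endfacet

endsolid


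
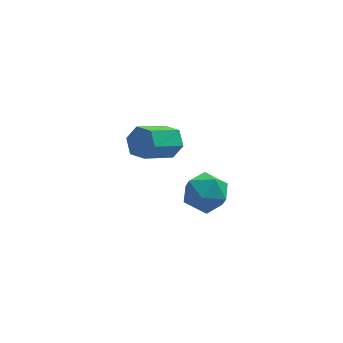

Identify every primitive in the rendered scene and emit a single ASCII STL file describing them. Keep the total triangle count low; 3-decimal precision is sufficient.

solid 
facet normal -0.956 0.226 0.187
outer loop
vertex -0.124 -2.76 -2.786
vertex -0.359 -3.742 -2.8
vertex -0.085 -3.3 -1.934
endloop
endfacet
facet normal -0.518 0.712 0.475
outer loop
vertex -0.124 -2.76 -2.786
vertex -0.085 -3.3 -1.934
vertex 0.642 -2.632 -2.142
endloop
endfacet
facet normal -0.124 0.991 -0.050
outer loop
vertex -0.124 -2.76 -2.786
vertex 0.642 -2.632 -2.142
vertex 0.818 -2.66 -3.136
endloop
endfacet
facet normal -0.318 0.679 -0.662
outer loop
vertex -0.124 -2.76 -2.786
vertex 0.818 -2.66 -3.136
vertex 0.199 -3.346 -3.542
endloop
endfacet
facet normal -0.832 0.206 -0.515
outer loop
vertex -0.124 -2.76 -2.786
vertex 0.199 -3.346 -3.542
vertex -0.359 -3.742 -2.8
endloop
endfacet
facet normal -0.078 0.373 0.925
outer loop
vertex 0.642 -2.632 -2.142
vertex -0.085 -3.3 -1.934
vertex 0.881 -3.534 -1.758
endloop
endfacet
facet normal -0.787 -0.412 0.459
outer loop
vertex -0.085 -3.3 -1.934
vertex -0.359 -3.742 -2.8
vertex 0.262 -4.22 -2.164
endloop
endfacet
facet normal -0.586 -0.444 -0.678
outer loop
vertex -0.359 -3.742 -2.8
vertex 0.199 -3.346 -3.542
vertex 0.438 -4.248 -3.158
endloop
endfacet
facet normal 0.244 0.321 -0.915
outer loop
vertex 0.199 -3.346 -3.542
vertex 0.818 -2.66 -3.136
vertex 1.165 -3.58 -3.366
endloop
endfacet
facet normal 0.558 0.826 0.076
outer loop
vertex 0.818 -2.66 -3.136
vertex 0.642 -2.632 -2.142
vertex 1.439 -3.138 -2.5
endloop
endfacet
facet normal 0.318 -0.679 0.662
outer loop
vertex 1.204 -4.12 -2.514
vertex 0.881 -3.534 -1.758
vertex 0.262 -4.22 -2.164
endloop
endfacet
facet normal 0.124 -0.991 0.050
outer loop
vertex 1.204 -4.12 -2.514
vertex 0.262 -4.22 -2.164
vertex 0.438 -4.248 -3.158
endloop
endfacet
facet normal 0.518 -0.712 -0.475
outer loop
vertex 1.204 -4.12 -2.514
vertex 0.438 -4.248 -3.158
vertex 1.165 -3.58 -3.366
endloop
endfacet
facet normal 0.956 -0.226 -0.187
outer loop
vertex 1.204 -4.12 -2.514
vertex 1.165 -3.58 -3.366
vertex 1.439 -3.138 -2.5
endloop
endfacet
facet normal 0.832 -0.206 0.515
outer loop
vertex 1.204 -4.12 -2.514
vertex 1.439 -3.138 -2.5
vertex 0.881 -3.534 -1.758
endloop
endfacet
facet normal -0.244 -0.321 0.915
outer loop
vertex 0.262 -4.22 -2.164
vertex 0.881 -3.534 -1.758
vertex -0.085 -3.3 -1.934
endloop
endfacet
facet normal -0.558 -0.826 -0.076
outer loop
vertex 0.438 -4.248 -3.158
vertex 0.262 -4.22 -2.164
vertex -0.359 -3.742 -2.8
endloop
endfacet
facet normal 0.078 -0.373 -0.925
outer loop
vertex 1.165 -3.58 -3.366
vertex 0.438 -4.248 -3.158
vertex 0.199 -3.346 -3.542
endloop
endfacet
facet normal 0.787 0.412 -0.459
outer loop
vertex 1.439 -3.138 -2.5
vertex 1.165 -3.58 -3.366
vertex 0.818 -2.66 -3.136
endloop
endfacet
facet normal 0.586 0.444 0.678
outer loop
vertex 0.881 -3.534 -1.758
vertex 1.439 -3.138 -2.5
vertex 0.642 -2.632 -2.142
endloop
endfacet
facet normal 0.733 0.461 -0.501
outer loop
vertex 0.354 1.792 -3.529
vertex -0.075 1.755 -4.191
vertex -0.141 2.38 -3.712
endloop
endfacet
facet normal 0.266 0.484 0.834
outer loop
vertex 0.354 1.792 -3.529
vertex -0.141 2.38 -3.712
vertex -0.936 0.982 -2.647
endloop
endfacet
facet normal 0.266 0.484 0.834
outer loop
vertex -0.936 0.982 -2.647
vertex -0.141 2.38 -3.712
vertex -1.43 1.57 -2.831
endloop
endfacet
facet normal -0.733 -0.459 0.501
outer loop
vertex -0.936 0.982 -2.647
vertex -1.43 1.57 -2.831
vertex -1.365 0.945 -3.309
endloop
endfacet
facet normal 0.733 0.461 -0.501
outer loop
vertex -0.141 2.38 -3.712
vertex -0.075 1.755 -4.191
vertex -0.57 2.343 -4.374
endloop
endfacet
facet normal -0.410 0.886 0.216
outer loop
vertex -0.141 2.38 -3.712
vertex -0.57 2.343 -4.374
vertex -1.43 1.57 -2.831
endloop
endfacet
facet normal -0.409 0.887 0.216
outer loop
vertex -1.43 1.57 -2.831
vertex -0.57 2.343 -4.374
vertex -1.86 1.533 -3.493
endloop
endfacet
facet normal -0.733 -0.460 0.502
outer loop
vertex -1.43 1.57 -2.831
vertex -1.86 1.533 -3.493
vertex -1.365 0.945 -3.309
endloop
endfacet
facet normal 0.733 0.461 -0.501
outer loop
vertex -0.57 2.343 -4.374
vertex -0.075 1.755 -4.191
vertex -0.504 1.718 -4.853
endloop
endfacet
facet normal -0.675 0.403 -0.618
outer loop
vertex -0.57 2.343 -4.374
vertex -0.504 1.718 -4.853
vertex -1.86 1.533 -3.493
endloop
endfacet
facet normal -0.675 0.402 -0.619
outer loop
vertex -1.86 1.533 -3.493
vertex -0.504 1.718 -4.853
vertex -1.794 0.908 -3.971
endloop
endfacet
facet normal -0.733 -0.460 0.501
outer loop
vertex -1.86 1.533 -3.493
vertex -1.794 0.908 -3.971
vertex -1.365 0.945 -3.309
endloop
endfacet
facet normal 0.733 0.459 -0.501
outer loop
vertex -0.504 1.718 -4.853
vertex -0.075 1.755 -4.191
vertex -0.01 1.13 -4.669
endloop
endfacet
facet normal -0.266 -0.484 -0.834
outer loop
vertex -0.504 1.718 -4.853
vertex -0.01 1.13 -4.669
vertex -1.794 0.908 -3.971
endloop
endfacet
facet normal -0.266 -0.484 -0.834
outer loop
vertex -1.794 0.908 -3.971
vertex -0.01 1.13 -4.669
vertex -1.299 0.32 -3.788
endloop
endfacet
facet normal -0.733 -0.461 0.501
outer loop
vertex -1.794 0.908 -3.971
vertex -1.299 0.32 -3.788
vertex -1.365 0.945 -3.309
endloop
endfacet
facet normal 0.733 0.460 -0.502
outer loop
vertex -0.01 1.13 -4.669
vertex -0.075 1.755 -4.191
vertex 0.42 1.167 -4.007
endloop
endfacet
facet normal 0.409 -0.886 -0.216
outer loop
vertex -0.01 1.13 -4.669
vertex 0.42 1.167 -4.007
vertex -1.299 0.32 -3.788
endloop
endfacet
facet normal 0.409 -0.887 -0.216
outer loop
vertex -1.299 0.32 -3.788
vertex 0.42 1.167 -4.007
vertex -0.87 0.357 -3.126
endloop
endfacet
facet normal -0.733 -0.461 0.501
outer loop
vertex -1.299 0.32 -3.788
vertex -0.87 0.357 -3.126
vertex -1.365 0.945 -3.309
endloop
endfacet
facet normal 0.733 0.460 -0.501
outer loop
vertex 0.42 1.167 -4.007
vertex -0.075 1.755 -4.191
vertex 0.354 1.792 -3.529
endloop
endfacet
facet normal 0.675 -0.402 0.619
outer loop
vertex 0.42 1.167 -4.007
vertex 0.354 1.792 -3.529
vertex -0.87 0.357 -3.126
endloop
endfacet
facet normal 0.675 -0.402 0.618
outer loop
vertex -0.87 0.357 -3.126
vertex 0.354 1.792 -3.529
vertex -0.936 0.982 -2.647
endloop
endfacet
facet normal -0.733 -0.461 0.501
outer loop
vertex -0.87 0.357 -3.126
vertex -0.936 0.982 -2.647
vertex -1.365 0.945 -3.309
endloop
endfacet

endsolid


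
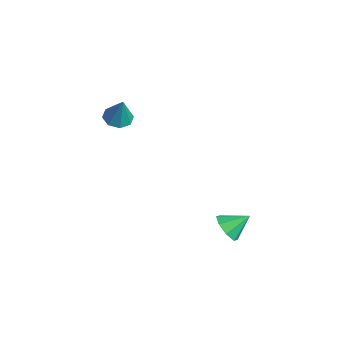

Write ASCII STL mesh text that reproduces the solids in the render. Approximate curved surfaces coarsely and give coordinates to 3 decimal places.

solid 
facet normal -0.190 -0.801 -0.567
outer loop
vertex 1.778 3.315 -4.627
vertex 0.942 3.319 -4.353
vertex 1.38 3.688 -5.021
endloop
endfacet
facet normal 0.769 0.606 -0.204
outer loop
vertex 1.778 3.315 -4.627
vertex 1.38 3.688 -5.021
vertex 1.198 4.401 -3.587
endloop
endfacet
facet normal -0.191 -0.801 -0.567
outer loop
vertex 1.38 3.688 -5.021
vertex 0.942 3.319 -4.353
vertex 0.725 3.846 -5.024
endloop
endfacet
facet normal 0.215 0.885 -0.413
outer loop
vertex 1.38 3.688 -5.021
vertex 0.725 3.846 -5.024
vertex 1.198 4.401 -3.587
endloop
endfacet
facet normal -0.189 -0.801 -0.568
outer loop
vertex 0.725 3.846 -5.024
vertex 0.942 3.319 -4.353
vertex 0.197 3.694 -4.634
endloop
endfacet
facet normal -0.410 0.888 -0.208
outer loop
vertex 0.725 3.846 -5.024
vertex 0.197 3.694 -4.634
vertex 1.198 4.401 -3.587
endloop
endfacet
facet normal -0.189 -0.801 -0.568
outer loop
vertex 0.197 3.694 -4.634
vertex 0.942 3.319 -4.353
vertex 0.106 3.323 -4.08
endloop
endfacet
facet normal -0.735 0.613 0.289
outer loop
vertex 0.197 3.694 -4.634
vertex 0.106 3.323 -4.08
vertex 1.198 4.401 -3.587
endloop
endfacet
facet normal -0.189 -0.802 -0.567
outer loop
vertex 0.106 3.323 -4.08
vertex 0.942 3.319 -4.353
vertex 0.504 2.95 -3.685
endloop
endfacet
facet normal -0.574 0.222 0.788
outer loop
vertex 0.106 3.323 -4.08
vertex 0.504 2.95 -3.685
vertex 1.198 4.401 -3.587
endloop
endfacet
facet normal -0.190 -0.802 -0.567
outer loop
vertex 0.504 2.95 -3.685
vertex 0.942 3.319 -4.353
vertex 1.159 2.793 -3.682
endloop
endfacet
facet normal -0.019 -0.059 0.998
outer loop
vertex 0.504 2.95 -3.685
vertex 1.159 2.793 -3.682
vertex 1.198 4.401 -3.587
endloop
endfacet
facet normal -0.190 -0.802 -0.567
outer loop
vertex 1.159 2.793 -3.682
vertex 0.942 3.319 -4.353
vertex 1.687 2.944 -4.072
endloop
endfacet
facet normal 0.604 -0.062 0.794
outer loop
vertex 1.159 2.793 -3.682
vertex 1.687 2.944 -4.072
vertex 1.198 4.401 -3.587
endloop
endfacet
facet normal -0.190 -0.802 -0.567
outer loop
vertex 1.687 2.944 -4.072
vertex 0.942 3.319 -4.353
vertex 1.778 3.315 -4.627
endloop
endfacet
facet normal 0.931 0.214 0.296
outer loop
vertex 1.687 2.944 -4.072
vertex 1.778 3.315 -4.627
vertex 1.198 4.401 -3.587
endloop
endfacet
facet normal -0.351 -0.038 -0.936
outer loop
vertex -3.488 -0.968 1.394
vertex -3.871 -0.31 1.511
vertex -3.168 -0.492 1.255
endloop
endfacet
facet normal 0.840 -0.524 0.140
outer loop
vertex -3.488 -0.968 1.394
vertex -3.168 -0.492 1.255
vertex -3.309 -0.25 3.009
endloop
endfacet
facet normal -0.351 -0.038 -0.936
outer loop
vertex -3.168 -0.492 1.255
vertex -3.871 -0.31 1.511
vertex -3.26 0.09 1.266
endloop
endfacet
facet normal 0.986 0.155 0.058
outer loop
vertex -3.168 -0.492 1.255
vertex -3.26 0.09 1.266
vertex -3.309 -0.25 3.009
endloop
endfacet
facet normal -0.351 -0.037 -0.936
outer loop
vertex -3.26 0.09 1.266
vertex -3.871 -0.31 1.511
vertex -3.71 0.437 1.421
endloop
endfacet
facet normal 0.637 0.753 0.165
outer loop
vertex -3.26 0.09 1.266
vertex -3.71 0.437 1.421
vertex -3.309 -0.25 3.009
endloop
endfacet
facet normal -0.352 -0.037 -0.935
outer loop
vertex -3.71 0.437 1.421
vertex -3.871 -0.31 1.511
vertex -4.254 0.347 1.629
endloop
endfacet
facet normal -0.000 0.918 0.397
outer loop
vertex -3.71 0.437 1.421
vertex -4.254 0.347 1.629
vertex -3.309 -0.25 3.009
endloop
endfacet
facet normal -0.352 -0.037 -0.935
outer loop
vertex -4.254 0.347 1.629
vertex -3.871 -0.31 1.511
vertex -4.574 -0.128 1.768
endloop
endfacet
facet normal -0.555 0.555 0.620
outer loop
vertex -4.254 0.347 1.629
vertex -4.574 -0.128 1.768
vertex -3.309 -0.25 3.009
endloop
endfacet
facet normal -0.352 -0.039 -0.935
outer loop
vertex -4.574 -0.128 1.768
vertex -3.871 -0.31 1.511
vertex -4.481 -0.71 1.757
endloop
endfacet
facet normal -0.701 -0.125 0.702
outer loop
vertex -4.574 -0.128 1.768
vertex -4.481 -0.71 1.757
vertex -3.309 -0.25 3.009
endloop
endfacet
facet normal -0.352 -0.038 -0.935
outer loop
vertex -4.481 -0.71 1.757
vertex -3.871 -0.31 1.511
vertex -4.032 -1.058 1.602
endloop
endfacet
facet normal -0.353 -0.721 0.596
outer loop
vertex -4.481 -0.71 1.757
vertex -4.032 -1.058 1.602
vertex -3.309 -0.25 3.009
endloop
endfacet
facet normal -0.351 -0.038 -0.935
outer loop
vertex -4.032 -1.058 1.602
vertex -3.871 -0.31 1.511
vertex -3.488 -0.968 1.394
endloop
endfacet
facet normal 0.285 -0.887 0.363
outer loop
vertex -4.032 -1.058 1.602
vertex -3.488 -0.968 1.394
vertex -3.309 -0.25 3.009
endloop
endfacet

endsolid


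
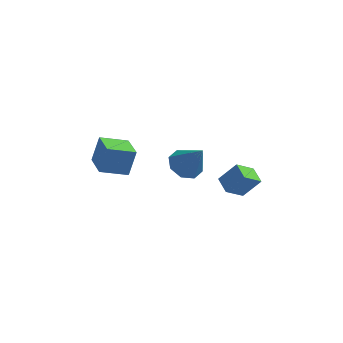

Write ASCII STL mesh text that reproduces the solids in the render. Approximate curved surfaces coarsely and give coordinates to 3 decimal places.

solid 
facet normal -0.611 -0.221 -0.760
outer loop
vertex 2.655 1.671 1.156
vertex 2.007 2.544 1.423
vertex 3.433 2.514 0.286
endloop
endfacet
facet normal 0.579 -0.780 -0.237
outer loop
vertex 4.373 2.856 1.457
vertex 2.655 1.671 1.156
vertex 3.433 2.514 0.286
endloop
endfacet
facet normal -0.611 -0.221 -0.760
outer loop
vertex 3.433 2.514 0.286
vertex 2.007 2.544 1.423
vertex 2.785 3.388 0.553
endloop
endfacet
facet normal 0.540 0.585 -0.605
outer loop
vertex 2.785 3.388 0.553
vertex 4.373 2.856 1.457
vertex 3.433 2.514 0.286
endloop
endfacet
facet normal -0.540 -0.586 0.604
outer loop
vertex 2.655 1.671 1.156
vertex 2.947 2.886 2.594
vertex 2.007 2.544 1.423
endloop
endfacet
facet normal 0.579 -0.780 -0.238
outer loop
vertex 3.595 2.012 2.327
vertex 2.655 1.671 1.156
vertex 4.373 2.856 1.457
endloop
endfacet
facet normal -0.540 -0.585 0.604
outer loop
vertex 3.595 2.012 2.327
vertex 2.947 2.886 2.594
vertex 2.655 1.671 1.156
endloop
endfacet
facet normal -0.580 0.779 0.238
outer loop
vertex 2.007 2.544 1.423
vertex 2.947 2.886 2.594
vertex 2.785 3.388 0.553
endloop
endfacet
facet normal 0.540 0.586 -0.604
outer loop
vertex 3.725 3.729 1.724
vertex 4.373 2.856 1.457
vertex 2.785 3.388 0.553
endloop
endfacet
facet normal -0.579 0.780 0.238
outer loop
vertex 2.785 3.388 0.553
vertex 2.947 2.886 2.594
vertex 3.725 3.729 1.724
endloop
endfacet
facet normal 0.611 0.221 0.760
outer loop
vertex 3.725 3.729 1.724
vertex 3.595 2.012 2.327
vertex 4.373 2.856 1.457
endloop
endfacet
facet normal 0.611 0.221 0.760
outer loop
vertex 2.947 2.886 2.594
vertex 3.595 2.012 2.327
vertex 3.725 3.729 1.724
endloop
endfacet
facet normal -0.846 -0.427 0.320
outer loop
vertex -3.647 0.196 4.647
vertex -4.562 1.722 4.263
vertex -3.945 -0.371 3.105
endloop
endfacet
facet normal 0.502 -0.838 0.211
outer loop
vertex -2.498 0.358 2.557
vertex -3.647 0.196 4.647
vertex -3.945 -0.371 3.105
endloop
endfacet
facet normal -0.846 -0.427 0.320
outer loop
vertex -3.945 -0.371 3.105
vertex -4.562 1.722 4.263
vertex -4.86 1.154 2.72
endloop
endfacet
facet normal -0.178 -0.340 -0.923
outer loop
vertex -4.86 1.154 2.72
vertex -2.498 0.358 2.557
vertex -3.945 -0.371 3.105
endloop
endfacet
facet normal 0.179 0.340 0.923
outer loop
vertex -3.647 0.196 4.647
vertex -3.115 2.451 3.715
vertex -4.562 1.722 4.263
endloop
endfacet
facet normal 0.503 -0.838 0.211
outer loop
vertex -2.2 0.926 4.1
vertex -3.647 0.196 4.647
vertex -2.498 0.358 2.557
endloop
endfacet
facet normal 0.178 0.340 0.924
outer loop
vertex -2.2 0.926 4.1
vertex -3.115 2.451 3.715
vertex -3.647 0.196 4.647
endloop
endfacet
facet normal -0.502 0.838 -0.212
outer loop
vertex -4.562 1.722 4.263
vertex -3.115 2.451 3.715
vertex -4.86 1.154 2.72
endloop
endfacet
facet normal -0.178 -0.339 -0.924
outer loop
vertex -3.413 1.884 2.173
vertex -2.498 0.358 2.557
vertex -4.86 1.154 2.72
endloop
endfacet
facet normal -0.503 0.838 -0.211
outer loop
vertex -4.86 1.154 2.72
vertex -3.115 2.451 3.715
vertex -3.413 1.884 2.173
endloop
endfacet
facet normal 0.846 0.427 -0.320
outer loop
vertex -3.413 1.884 2.173
vertex -2.2 0.926 4.1
vertex -2.498 0.358 2.557
endloop
endfacet
facet normal 0.846 0.427 -0.320
outer loop
vertex -3.115 2.451 3.715
vertex -2.2 0.926 4.1
vertex -3.413 1.884 2.173
endloop
endfacet
facet normal -0.507 0.216 -0.834
outer loop
vertex 0.911 3.335 1.207
vertex -0.028 3.184 1.739
vertex 0.628 4.036 1.561
endloop
endfacet
facet normal 0.932 0.360 0.033
outer loop
vertex 0.911 3.335 1.207
vertex 0.628 4.036 1.561
vertex 1.068 2.716 3.541
endloop
endfacet
facet normal -0.507 0.216 -0.834
outer loop
vertex 0.628 4.036 1.561
vertex -0.028 3.184 1.739
vertex -0.039 4.237 2.019
endloop
endfacet
facet normal 0.504 0.766 0.399
outer loop
vertex 0.628 4.036 1.561
vertex -0.039 4.237 2.019
vertex 1.068 2.716 3.541
endloop
endfacet
facet normal -0.508 0.216 -0.834
outer loop
vertex -0.039 4.237 2.019
vertex -0.028 3.184 1.739
vertex -0.7 3.821 2.314
endloop
endfacet
facet normal -0.093 0.670 0.737
outer loop
vertex -0.039 4.237 2.019
vertex -0.7 3.821 2.314
vertex 1.068 2.716 3.541
endloop
endfacet
facet normal -0.508 0.217 -0.834
outer loop
vertex -0.7 3.821 2.314
vertex -0.028 3.184 1.739
vertex -0.967 3.032 2.271
endloop
endfacet
facet normal -0.511 0.127 0.850
outer loop
vertex -0.7 3.821 2.314
vertex -0.967 3.032 2.271
vertex 1.068 2.716 3.541
endloop
endfacet
facet normal -0.508 0.217 -0.834
outer loop
vertex -0.967 3.032 2.271
vertex -0.028 3.184 1.739
vertex -0.684 2.332 1.917
endloop
endfacet
facet normal -0.504 -0.543 0.672
outer loop
vertex -0.967 3.032 2.271
vertex -0.684 2.332 1.917
vertex 1.068 2.716 3.541
endloop
endfacet
facet normal -0.507 0.216 -0.834
outer loop
vertex -0.684 2.332 1.917
vertex -0.028 3.184 1.739
vertex -0.017 2.13 1.459
endloop
endfacet
facet normal -0.077 -0.949 0.307
outer loop
vertex -0.684 2.332 1.917
vertex -0.017 2.13 1.459
vertex 1.068 2.716 3.541
endloop
endfacet
facet normal -0.507 0.216 -0.834
outer loop
vertex -0.017 2.13 1.459
vertex -0.028 3.184 1.739
vertex 0.644 2.546 1.165
endloop
endfacet
facet normal 0.522 -0.852 -0.032
outer loop
vertex -0.017 2.13 1.459
vertex 0.644 2.546 1.165
vertex 1.068 2.716 3.541
endloop
endfacet
facet normal -0.507 0.216 -0.834
outer loop
vertex 0.644 2.546 1.165
vertex -0.028 3.184 1.739
vertex 0.911 3.335 1.207
endloop
endfacet
facet normal 0.939 -0.310 -0.145
outer loop
vertex 0.644 2.546 1.165
vertex 0.911 3.335 1.207
vertex 1.068 2.716 3.541
endloop
endfacet

endsolid


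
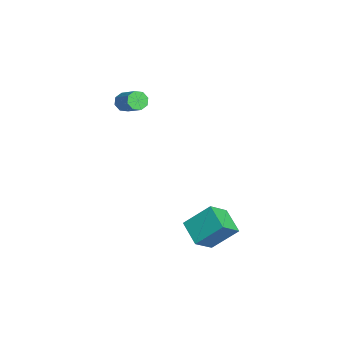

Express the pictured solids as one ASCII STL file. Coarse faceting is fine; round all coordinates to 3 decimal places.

solid 
facet normal -0.471 0.627 -0.621
outer loop
vertex 2.145 0.447 -2.179
vertex 3.471 0.851 -2.776
vertex 1.997 -0.87 -3.397
endloop
endfacet
facet normal -0.878 -0.267 0.396
outer loop
vertex 2.689 -1.791 -2.484
vertex 2.145 0.447 -2.179
vertex 1.997 -0.87 -3.397
endloop
endfacet
facet normal -0.470 0.627 -0.621
outer loop
vertex 1.997 -0.87 -3.397
vertex 3.471 0.851 -2.776
vertex 3.324 -0.466 -3.994
endloop
endfacet
facet normal -0.082 -0.732 -0.677
outer loop
vertex 3.324 -0.466 -3.994
vertex 2.689 -1.791 -2.484
vertex 1.997 -0.87 -3.397
endloop
endfacet
facet normal 0.082 0.732 0.676
outer loop
vertex 2.145 0.447 -2.179
vertex 4.163 -0.07 -1.863
vertex 3.471 0.851 -2.776
endloop
endfacet
facet normal -0.879 -0.267 0.395
outer loop
vertex 2.836 -0.474 -1.266
vertex 2.145 0.447 -2.179
vertex 2.689 -1.791 -2.484
endloop
endfacet
facet normal 0.082 0.732 0.677
outer loop
vertex 2.836 -0.474 -1.266
vertex 4.163 -0.07 -1.863
vertex 2.145 0.447 -2.179
endloop
endfacet
facet normal 0.878 0.268 -0.396
outer loop
vertex 3.471 0.851 -2.776
vertex 4.163 -0.07 -1.863
vertex 3.324 -0.466 -3.994
endloop
endfacet
facet normal -0.082 -0.732 -0.677
outer loop
vertex 4.015 -1.387 -3.081
vertex 2.689 -1.791 -2.484
vertex 3.324 -0.466 -3.994
endloop
endfacet
facet normal 0.879 0.267 -0.396
outer loop
vertex 3.324 -0.466 -3.994
vertex 4.163 -0.07 -1.863
vertex 4.015 -1.387 -3.081
endloop
endfacet
facet normal 0.471 -0.627 0.621
outer loop
vertex 4.015 -1.387 -3.081
vertex 2.836 -0.474 -1.266
vertex 2.689 -1.791 -2.484
endloop
endfacet
facet normal 0.470 -0.627 0.621
outer loop
vertex 4.163 -0.07 -1.863
vertex 2.836 -0.474 -1.266
vertex 4.015 -1.387 -3.081
endloop
endfacet
facet normal -0.765 -0.364 -0.532
outer loop
vertex -2.399 -3.852 2.496
vertex -2.694 -3.974 3.004
vertex -2.662 -3.502 2.635
endloop
endfacet
facet normal 0.295 0.536 -0.791
outer loop
vertex -2.399 -3.852 2.496
vertex -2.662 -3.502 2.635
vertex -1.291 -3.324 3.268
endloop
endfacet
facet normal 0.295 0.536 -0.791
outer loop
vertex -1.291 -3.324 3.268
vertex -2.662 -3.502 2.635
vertex -1.554 -2.974 3.407
endloop
endfacet
facet normal 0.765 0.364 0.532
outer loop
vertex -1.291 -3.324 3.268
vertex -1.554 -2.974 3.407
vertex -1.586 -3.446 3.776
endloop
endfacet
facet normal -0.764 -0.364 -0.532
outer loop
vertex -2.662 -3.502 2.635
vertex -2.694 -3.974 3.004
vertex -2.944 -3.429 2.99
endloop
endfacet
facet normal -0.197 0.918 -0.345
outer loop
vertex -2.662 -3.502 2.635
vertex -2.944 -3.429 2.99
vertex -1.554 -2.974 3.407
endloop
endfacet
facet normal -0.196 0.917 -0.348
outer loop
vertex -1.554 -2.974 3.407
vertex -2.944 -3.429 2.99
vertex -1.836 -2.9 3.761
endloop
endfacet
facet normal 0.764 0.364 0.532
outer loop
vertex -1.554 -2.974 3.407
vertex -1.836 -2.9 3.761
vertex -1.586 -3.446 3.776
endloop
endfacet
facet normal -0.764 -0.364 -0.533
outer loop
vertex -2.944 -3.429 2.99
vertex -2.694 -3.974 3.004
vertex -3.08 -3.675 3.353
endloop
endfacet
facet normal -0.573 0.762 0.301
outer loop
vertex -2.944 -3.429 2.99
vertex -3.08 -3.675 3.353
vertex -1.836 -2.9 3.761
endloop
endfacet
facet normal -0.573 0.761 0.302
outer loop
vertex -1.836 -2.9 3.761
vertex -3.08 -3.675 3.353
vertex -1.972 -3.147 4.125
endloop
endfacet
facet normal 0.764 0.364 0.533
outer loop
vertex -1.836 -2.9 3.761
vertex -1.972 -3.147 4.125
vertex -1.586 -3.446 3.776
endloop
endfacet
facet normal -0.764 -0.366 -0.532
outer loop
vertex -3.08 -3.675 3.353
vertex -2.694 -3.974 3.004
vertex -2.989 -4.096 3.512
endloop
endfacet
facet normal -0.614 0.159 0.773
outer loop
vertex -3.08 -3.675 3.353
vertex -2.989 -4.096 3.512
vertex -1.972 -3.147 4.125
endloop
endfacet
facet normal -0.614 0.159 0.773
outer loop
vertex -1.972 -3.147 4.125
vertex -2.989 -4.096 3.512
vertex -1.881 -3.568 4.284
endloop
endfacet
facet normal 0.764 0.366 0.532
outer loop
vertex -1.972 -3.147 4.125
vertex -1.881 -3.568 4.284
vertex -1.586 -3.446 3.776
endloop
endfacet
facet normal -0.765 -0.364 -0.532
outer loop
vertex -2.989 -4.096 3.512
vertex -2.694 -3.974 3.004
vertex -2.726 -4.446 3.373
endloop
endfacet
facet normal -0.295 -0.536 0.791
outer loop
vertex -2.989 -4.096 3.512
vertex -2.726 -4.446 3.373
vertex -1.881 -3.568 4.284
endloop
endfacet
facet normal -0.295 -0.536 0.791
outer loop
vertex -1.881 -3.568 4.284
vertex -2.726 -4.446 3.373
vertex -1.618 -3.918 4.145
endloop
endfacet
facet normal 0.765 0.364 0.532
outer loop
vertex -1.881 -3.568 4.284
vertex -1.618 -3.918 4.145
vertex -1.586 -3.446 3.776
endloop
endfacet
facet normal -0.764 -0.364 -0.532
outer loop
vertex -2.726 -4.446 3.373
vertex -2.694 -3.974 3.004
vertex -2.444 -4.52 3.019
endloop
endfacet
facet normal 0.195 -0.917 0.347
outer loop
vertex -2.726 -4.446 3.373
vertex -2.444 -4.52 3.019
vertex -1.618 -3.918 4.145
endloop
endfacet
facet normal 0.198 -0.917 0.346
outer loop
vertex -1.618 -3.918 4.145
vertex -2.444 -4.52 3.019
vertex -1.336 -3.991 3.79
endloop
endfacet
facet normal 0.764 0.364 0.532
outer loop
vertex -1.618 -3.918 4.145
vertex -1.336 -3.991 3.79
vertex -1.586 -3.446 3.776
endloop
endfacet
facet normal -0.764 -0.364 -0.533
outer loop
vertex -2.444 -4.52 3.019
vertex -2.694 -3.974 3.004
vertex -2.308 -4.273 2.655
endloop
endfacet
facet normal 0.574 -0.761 -0.302
outer loop
vertex -2.444 -4.52 3.019
vertex -2.308 -4.273 2.655
vertex -1.336 -3.991 3.79
endloop
endfacet
facet normal 0.573 -0.762 -0.302
outer loop
vertex -1.336 -3.991 3.79
vertex -2.308 -4.273 2.655
vertex -1.2 -3.745 3.427
endloop
endfacet
facet normal 0.764 0.364 0.533
outer loop
vertex -1.336 -3.991 3.79
vertex -1.2 -3.745 3.427
vertex -1.586 -3.446 3.776
endloop
endfacet
facet normal -0.764 -0.366 -0.532
outer loop
vertex -2.308 -4.273 2.655
vertex -2.694 -3.974 3.004
vertex -2.399 -3.852 2.496
endloop
endfacet
facet normal 0.614 -0.159 -0.773
outer loop
vertex -2.308 -4.273 2.655
vertex -2.399 -3.852 2.496
vertex -1.2 -3.745 3.427
endloop
endfacet
facet normal 0.614 -0.159 -0.773
outer loop
vertex -1.2 -3.745 3.427
vertex -2.399 -3.852 2.496
vertex -1.291 -3.324 3.268
endloop
endfacet
facet normal 0.764 0.366 0.532
outer loop
vertex -1.2 -3.745 3.427
vertex -1.291 -3.324 3.268
vertex -1.586 -3.446 3.776
endloop
endfacet

endsolid


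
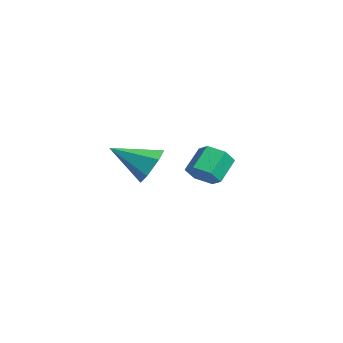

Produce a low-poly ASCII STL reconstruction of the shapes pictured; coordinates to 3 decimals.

solid 
facet normal 0.417 0.769 -0.484
outer loop
vertex 1.867 -2.544 -0.397
vertex 1.143 -2.548 -1.028
vertex 1.083 -2.015 -0.232
endloop
endfacet
facet normal 0.206 -0.000 0.979
outer loop
vertex 1.867 -2.544 -0.397
vertex 1.083 -2.015 -0.232
vertex 0.317 -4.072 -0.072
endloop
endfacet
facet normal 0.417 0.769 -0.484
outer loop
vertex 1.083 -2.015 -0.232
vertex 1.143 -2.548 -1.028
vertex 0.359 -2.019 -0.863
endloop
endfacet
facet normal -0.630 0.291 0.721
outer loop
vertex 1.083 -2.015 -0.232
vertex 0.359 -2.019 -0.863
vertex 0.317 -4.072 -0.072
endloop
endfacet
facet normal 0.418 0.770 -0.483
outer loop
vertex 0.359 -2.019 -0.863
vertex 1.143 -2.548 -1.028
vertex 0.42 -2.552 -1.659
endloop
endfacet
facet normal -0.997 -0.007 -0.072
outer loop
vertex 0.359 -2.019 -0.863
vertex 0.42 -2.552 -1.659
vertex 0.317 -4.072 -0.072
endloop
endfacet
facet normal 0.417 0.770 -0.483
outer loop
vertex 0.42 -2.552 -1.659
vertex 1.143 -2.548 -1.028
vertex 1.203 -3.081 -1.825
endloop
endfacet
facet normal -0.530 -0.595 -0.604
outer loop
vertex 0.42 -2.552 -1.659
vertex 1.203 -3.081 -1.825
vertex 0.317 -4.072 -0.072
endloop
endfacet
facet normal 0.417 0.770 -0.483
outer loop
vertex 1.203 -3.081 -1.825
vertex 1.143 -2.548 -1.028
vertex 1.927 -3.077 -1.194
endloop
endfacet
facet normal 0.307 -0.887 -0.346
outer loop
vertex 1.203 -3.081 -1.825
vertex 1.927 -3.077 -1.194
vertex 0.317 -4.072 -0.072
endloop
endfacet
facet normal 0.417 0.770 -0.483
outer loop
vertex 1.927 -3.077 -1.194
vertex 1.143 -2.548 -1.028
vertex 1.867 -2.544 -0.397
endloop
endfacet
facet normal 0.674 -0.589 0.445
outer loop
vertex 1.927 -3.077 -1.194
vertex 1.867 -2.544 -0.397
vertex 0.317 -4.072 -0.072
endloop
endfacet
facet normal 0.412 -0.635 -0.654
outer loop
vertex -2.296 1.506 -3.236
vertex -3.061 1.43 -3.644
vertex -2.498 2.046 -3.888
endloop
endfacet
facet normal 0.881 0.460 0.108
outer loop
vertex -2.296 1.506 -3.236
vertex -2.498 2.046 -3.888
vertex -2.894 2.427 -2.288
endloop
endfacet
facet normal 0.881 0.460 0.108
outer loop
vertex -2.894 2.427 -2.288
vertex -2.498 2.046 -3.888
vertex -3.096 2.967 -2.94
endloop
endfacet
facet normal -0.412 0.635 0.653
outer loop
vertex -2.894 2.427 -2.288
vertex -3.096 2.967 -2.94
vertex -3.659 2.35 -2.696
endloop
endfacet
facet normal 0.411 -0.635 -0.654
outer loop
vertex -2.498 2.046 -3.888
vertex -3.061 1.43 -3.644
vertex -3.263 1.97 -4.295
endloop
endfacet
facet normal 0.240 0.768 -0.594
outer loop
vertex -2.498 2.046 -3.888
vertex -3.263 1.97 -4.295
vertex -3.096 2.967 -2.94
endloop
endfacet
facet normal 0.240 0.768 -0.594
outer loop
vertex -3.096 2.967 -2.94
vertex -3.263 1.97 -4.295
vertex -3.86 2.89 -3.348
endloop
endfacet
facet normal -0.413 0.635 0.653
outer loop
vertex -3.096 2.967 -2.94
vertex -3.86 2.89 -3.348
vertex -3.659 2.35 -2.696
endloop
endfacet
facet normal 0.413 -0.634 -0.654
outer loop
vertex -3.263 1.97 -4.295
vertex -3.061 1.43 -3.644
vertex -3.826 1.353 -4.052
endloop
endfacet
facet normal -0.641 0.308 -0.703
outer loop
vertex -3.263 1.97 -4.295
vertex -3.826 1.353 -4.052
vertex -3.86 2.89 -3.348
endloop
endfacet
facet normal -0.641 0.308 -0.703
outer loop
vertex -3.86 2.89 -3.348
vertex -3.826 1.353 -4.052
vertex -4.424 2.274 -3.104
endloop
endfacet
facet normal -0.412 0.636 0.653
outer loop
vertex -3.86 2.89 -3.348
vertex -4.424 2.274 -3.104
vertex -3.659 2.35 -2.696
endloop
endfacet
facet normal 0.412 -0.635 -0.653
outer loop
vertex -3.826 1.353 -4.052
vertex -3.061 1.43 -3.644
vertex -3.624 0.813 -3.4
endloop
endfacet
facet normal -0.881 -0.460 -0.108
outer loop
vertex -3.826 1.353 -4.052
vertex -3.624 0.813 -3.4
vertex -4.424 2.274 -3.104
endloop
endfacet
facet normal -0.881 -0.460 -0.108
outer loop
vertex -4.424 2.274 -3.104
vertex -3.624 0.813 -3.4
vertex -4.222 1.734 -2.452
endloop
endfacet
facet normal -0.412 0.635 0.654
outer loop
vertex -4.424 2.274 -3.104
vertex -4.222 1.734 -2.452
vertex -3.659 2.35 -2.696
endloop
endfacet
facet normal 0.413 -0.635 -0.653
outer loop
vertex -3.624 0.813 -3.4
vertex -3.061 1.43 -3.644
vertex -2.86 0.89 -2.992
endloop
endfacet
facet normal -0.240 -0.768 0.594
outer loop
vertex -3.624 0.813 -3.4
vertex -2.86 0.89 -2.992
vertex -4.222 1.734 -2.452
endloop
endfacet
facet normal -0.240 -0.768 0.594
outer loop
vertex -4.222 1.734 -2.452
vertex -2.86 0.89 -2.992
vertex -3.457 1.81 -2.045
endloop
endfacet
facet normal -0.411 0.635 0.654
outer loop
vertex -4.222 1.734 -2.452
vertex -3.457 1.81 -2.045
vertex -3.659 2.35 -2.696
endloop
endfacet
facet normal 0.412 -0.636 -0.653
outer loop
vertex -2.86 0.89 -2.992
vertex -3.061 1.43 -3.644
vertex -2.296 1.506 -3.236
endloop
endfacet
facet normal 0.641 -0.308 0.703
outer loop
vertex -2.86 0.89 -2.992
vertex -2.296 1.506 -3.236
vertex -3.457 1.81 -2.045
endloop
endfacet
facet normal 0.641 -0.308 0.703
outer loop
vertex -3.457 1.81 -2.045
vertex -2.296 1.506 -3.236
vertex -2.894 2.427 -2.288
endloop
endfacet
facet normal -0.413 0.634 0.654
outer loop
vertex -3.457 1.81 -2.045
vertex -2.894 2.427 -2.288
vertex -3.659 2.35 -2.696
endloop
endfacet

endsolid
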